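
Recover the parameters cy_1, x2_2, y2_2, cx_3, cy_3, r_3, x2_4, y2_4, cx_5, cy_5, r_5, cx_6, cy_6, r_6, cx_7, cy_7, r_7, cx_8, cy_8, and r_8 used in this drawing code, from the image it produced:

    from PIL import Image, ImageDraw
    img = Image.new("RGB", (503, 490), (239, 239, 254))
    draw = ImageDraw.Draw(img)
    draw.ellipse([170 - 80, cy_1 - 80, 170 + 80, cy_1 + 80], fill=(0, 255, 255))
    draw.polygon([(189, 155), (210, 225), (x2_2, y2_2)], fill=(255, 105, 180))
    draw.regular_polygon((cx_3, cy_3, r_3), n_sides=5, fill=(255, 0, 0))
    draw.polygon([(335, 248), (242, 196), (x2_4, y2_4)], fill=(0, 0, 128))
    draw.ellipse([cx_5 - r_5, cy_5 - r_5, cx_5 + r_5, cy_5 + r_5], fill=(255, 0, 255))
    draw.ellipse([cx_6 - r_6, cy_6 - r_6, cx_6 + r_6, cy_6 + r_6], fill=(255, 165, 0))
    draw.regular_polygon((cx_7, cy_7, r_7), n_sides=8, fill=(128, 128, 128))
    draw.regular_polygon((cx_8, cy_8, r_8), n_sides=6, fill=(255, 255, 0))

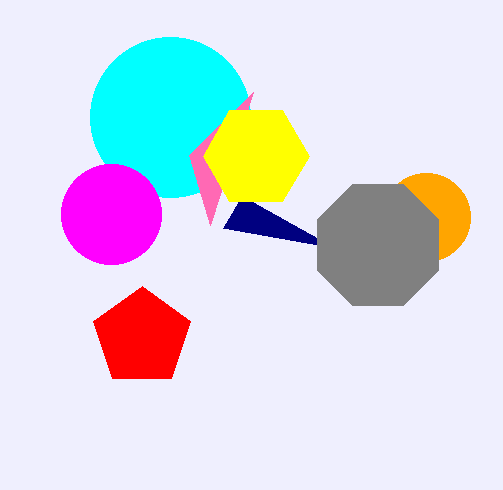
cy_1 = 117; x2_2 = 253; y2_2 = 92; cx_3 = 142; cy_3 = 337; r_3 = 51; x2_4 = 223; y2_4 = 228; cx_5 = 111; cy_5 = 214; r_5 = 50; cx_6 = 426; cy_6 = 217; r_6 = 44; cx_7 = 378; cy_7 = 245; r_7 = 66; cx_8 = 256; cy_8 = 156; r_8 = 53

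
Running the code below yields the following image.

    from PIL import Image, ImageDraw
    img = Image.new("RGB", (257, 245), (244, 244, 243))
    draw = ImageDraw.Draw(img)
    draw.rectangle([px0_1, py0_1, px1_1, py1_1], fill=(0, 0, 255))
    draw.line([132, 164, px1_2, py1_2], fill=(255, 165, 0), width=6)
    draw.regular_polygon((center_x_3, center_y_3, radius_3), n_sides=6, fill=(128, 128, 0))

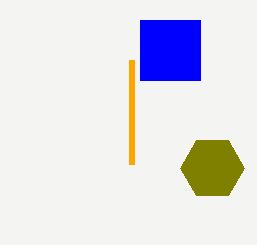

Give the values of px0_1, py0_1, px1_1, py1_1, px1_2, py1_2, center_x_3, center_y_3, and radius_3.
px0_1 = 140; py0_1 = 20; px1_1 = 200; py1_1 = 80; px1_2 = 132; py1_2 = 60; center_x_3 = 212; center_y_3 = 168; radius_3 = 32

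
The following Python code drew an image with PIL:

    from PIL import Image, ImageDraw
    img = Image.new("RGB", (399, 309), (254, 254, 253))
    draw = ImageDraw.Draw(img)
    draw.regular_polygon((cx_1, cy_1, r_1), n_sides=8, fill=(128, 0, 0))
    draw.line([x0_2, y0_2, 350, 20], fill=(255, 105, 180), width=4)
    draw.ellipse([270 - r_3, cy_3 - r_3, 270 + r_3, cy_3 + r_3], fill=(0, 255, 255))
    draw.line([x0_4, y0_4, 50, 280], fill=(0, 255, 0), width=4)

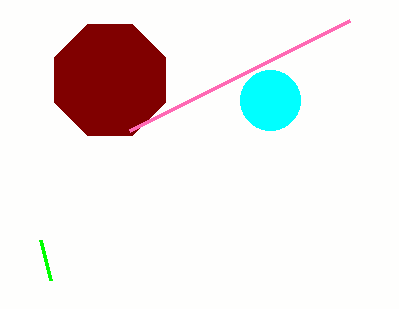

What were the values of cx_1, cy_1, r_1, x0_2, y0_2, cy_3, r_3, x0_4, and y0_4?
cx_1 = 110, cy_1 = 80, r_1 = 60, x0_2 = 130, y0_2 = 130, cy_3 = 100, r_3 = 30, x0_4 = 40, y0_4 = 240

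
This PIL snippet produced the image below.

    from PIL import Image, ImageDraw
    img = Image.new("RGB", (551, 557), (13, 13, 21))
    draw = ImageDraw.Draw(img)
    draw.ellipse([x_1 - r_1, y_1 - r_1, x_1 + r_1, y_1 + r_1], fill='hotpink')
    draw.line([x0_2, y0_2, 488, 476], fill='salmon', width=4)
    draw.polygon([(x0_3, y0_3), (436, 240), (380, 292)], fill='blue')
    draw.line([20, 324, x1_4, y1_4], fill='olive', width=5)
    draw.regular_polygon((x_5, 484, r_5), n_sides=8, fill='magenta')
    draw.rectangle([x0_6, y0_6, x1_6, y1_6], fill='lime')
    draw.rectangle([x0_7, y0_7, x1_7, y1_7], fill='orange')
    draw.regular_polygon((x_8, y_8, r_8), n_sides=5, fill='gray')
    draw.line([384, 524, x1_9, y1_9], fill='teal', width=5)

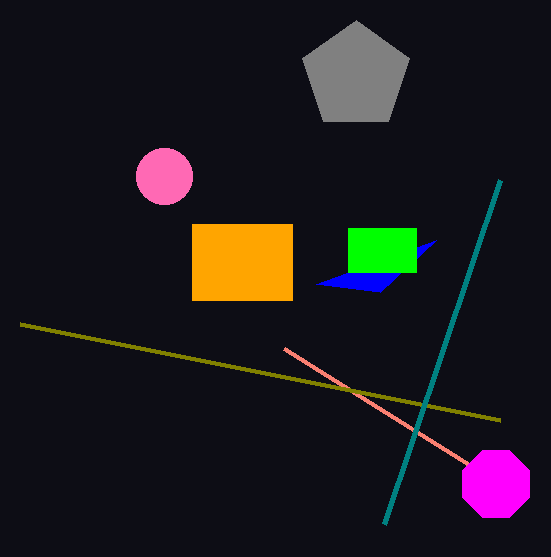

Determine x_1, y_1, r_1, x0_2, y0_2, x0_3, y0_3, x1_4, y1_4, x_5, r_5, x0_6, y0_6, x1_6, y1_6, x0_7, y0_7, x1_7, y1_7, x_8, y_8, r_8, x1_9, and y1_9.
x_1 = 164
y_1 = 176
r_1 = 28
x0_2 = 284
y0_2 = 348
x0_3 = 316
y0_3 = 284
x1_4 = 500
y1_4 = 420
x_5 = 496
r_5 = 36
x0_6 = 348
y0_6 = 228
x1_6 = 416
y1_6 = 272
x0_7 = 192
y0_7 = 224
x1_7 = 292
y1_7 = 300
x_8 = 356
y_8 = 76
r_8 = 56
x1_9 = 500
y1_9 = 180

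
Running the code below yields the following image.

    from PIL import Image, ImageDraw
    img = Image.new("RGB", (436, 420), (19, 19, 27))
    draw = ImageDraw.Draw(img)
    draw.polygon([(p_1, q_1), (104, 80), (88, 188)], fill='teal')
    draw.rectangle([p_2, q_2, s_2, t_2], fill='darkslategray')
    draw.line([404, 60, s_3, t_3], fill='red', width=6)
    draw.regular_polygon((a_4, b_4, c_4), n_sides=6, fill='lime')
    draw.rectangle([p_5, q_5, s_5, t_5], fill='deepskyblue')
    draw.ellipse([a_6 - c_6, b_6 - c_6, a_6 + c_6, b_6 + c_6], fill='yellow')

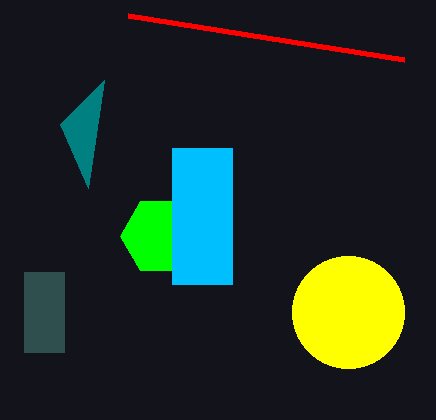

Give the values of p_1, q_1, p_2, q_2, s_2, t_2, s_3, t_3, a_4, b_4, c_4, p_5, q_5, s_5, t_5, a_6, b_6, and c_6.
p_1 = 60, q_1 = 124, p_2 = 24, q_2 = 272, s_2 = 64, t_2 = 352, s_3 = 128, t_3 = 16, a_4 = 160, b_4 = 236, c_4 = 40, p_5 = 172, q_5 = 148, s_5 = 232, t_5 = 284, a_6 = 348, b_6 = 312, c_6 = 56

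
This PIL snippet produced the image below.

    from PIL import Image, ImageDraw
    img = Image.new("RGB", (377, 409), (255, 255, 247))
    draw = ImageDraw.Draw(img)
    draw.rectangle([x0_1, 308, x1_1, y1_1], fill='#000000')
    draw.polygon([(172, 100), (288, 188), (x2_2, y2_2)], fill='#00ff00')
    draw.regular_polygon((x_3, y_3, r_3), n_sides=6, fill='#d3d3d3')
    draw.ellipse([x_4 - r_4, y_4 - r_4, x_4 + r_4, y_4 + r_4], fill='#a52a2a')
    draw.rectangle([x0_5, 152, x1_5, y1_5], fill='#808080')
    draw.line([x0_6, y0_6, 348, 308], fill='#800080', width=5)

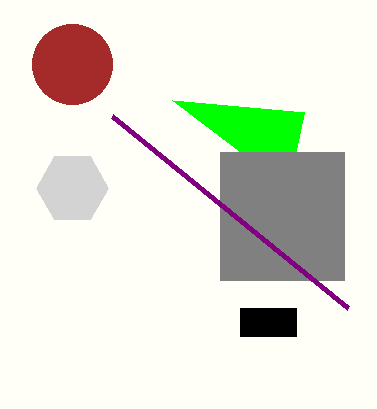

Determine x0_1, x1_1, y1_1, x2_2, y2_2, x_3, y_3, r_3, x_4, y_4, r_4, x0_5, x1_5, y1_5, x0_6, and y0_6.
x0_1 = 240
x1_1 = 296
y1_1 = 336
x2_2 = 304
y2_2 = 112
x_3 = 72
y_3 = 188
r_3 = 36
x_4 = 72
y_4 = 64
r_4 = 40
x0_5 = 220
x1_5 = 344
y1_5 = 280
x0_6 = 112
y0_6 = 116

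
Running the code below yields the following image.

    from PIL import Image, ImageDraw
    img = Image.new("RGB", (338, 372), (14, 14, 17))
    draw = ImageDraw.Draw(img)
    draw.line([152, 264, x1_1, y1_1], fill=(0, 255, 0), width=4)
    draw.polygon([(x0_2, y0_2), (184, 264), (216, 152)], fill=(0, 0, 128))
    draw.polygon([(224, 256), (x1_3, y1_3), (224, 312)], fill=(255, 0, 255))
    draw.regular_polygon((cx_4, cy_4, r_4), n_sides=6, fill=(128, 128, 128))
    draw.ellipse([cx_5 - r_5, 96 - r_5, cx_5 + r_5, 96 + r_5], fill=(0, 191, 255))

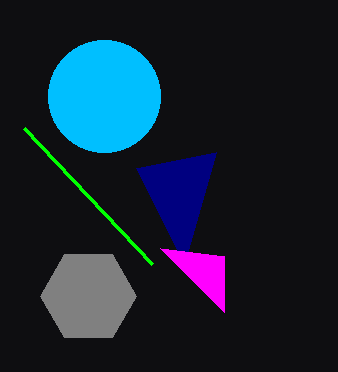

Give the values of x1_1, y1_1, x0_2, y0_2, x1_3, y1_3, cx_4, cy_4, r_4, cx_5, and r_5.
x1_1 = 24
y1_1 = 128
x0_2 = 136
y0_2 = 168
x1_3 = 160
y1_3 = 248
cx_4 = 88
cy_4 = 296
r_4 = 48
cx_5 = 104
r_5 = 56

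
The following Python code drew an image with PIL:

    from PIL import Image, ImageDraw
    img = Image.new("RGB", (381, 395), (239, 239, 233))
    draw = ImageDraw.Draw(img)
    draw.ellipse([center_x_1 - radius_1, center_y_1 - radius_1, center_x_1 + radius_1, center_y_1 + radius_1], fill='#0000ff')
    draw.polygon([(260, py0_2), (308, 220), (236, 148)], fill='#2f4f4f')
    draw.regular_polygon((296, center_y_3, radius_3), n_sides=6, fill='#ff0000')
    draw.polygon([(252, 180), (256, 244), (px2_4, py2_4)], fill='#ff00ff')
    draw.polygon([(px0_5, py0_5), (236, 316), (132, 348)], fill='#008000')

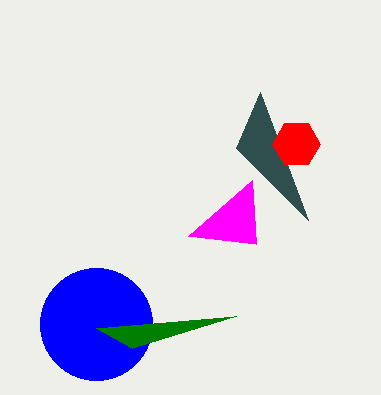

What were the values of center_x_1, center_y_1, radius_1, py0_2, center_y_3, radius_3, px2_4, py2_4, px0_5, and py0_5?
center_x_1 = 96, center_y_1 = 324, radius_1 = 56, py0_2 = 92, center_y_3 = 144, radius_3 = 24, px2_4 = 188, py2_4 = 236, px0_5 = 96, py0_5 = 328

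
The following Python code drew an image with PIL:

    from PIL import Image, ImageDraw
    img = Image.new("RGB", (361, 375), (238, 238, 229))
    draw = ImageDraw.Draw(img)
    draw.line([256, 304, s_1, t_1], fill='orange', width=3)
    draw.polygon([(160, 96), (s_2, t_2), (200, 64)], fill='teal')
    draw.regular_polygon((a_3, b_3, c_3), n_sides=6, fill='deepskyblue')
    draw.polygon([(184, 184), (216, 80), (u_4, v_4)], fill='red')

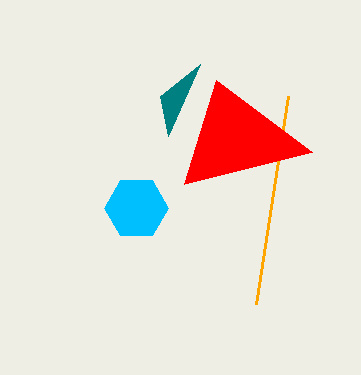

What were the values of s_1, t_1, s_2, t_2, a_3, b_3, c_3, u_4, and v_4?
s_1 = 288, t_1 = 96, s_2 = 168, t_2 = 136, a_3 = 136, b_3 = 208, c_3 = 32, u_4 = 312, v_4 = 152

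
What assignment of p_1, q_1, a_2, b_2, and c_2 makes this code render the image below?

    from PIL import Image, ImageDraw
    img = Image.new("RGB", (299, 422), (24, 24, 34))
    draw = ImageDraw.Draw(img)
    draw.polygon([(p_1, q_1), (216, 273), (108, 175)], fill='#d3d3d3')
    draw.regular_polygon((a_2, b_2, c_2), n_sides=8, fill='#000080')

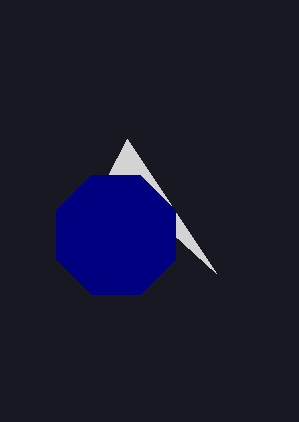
p_1 = 127
q_1 = 139
a_2 = 116
b_2 = 235
c_2 = 64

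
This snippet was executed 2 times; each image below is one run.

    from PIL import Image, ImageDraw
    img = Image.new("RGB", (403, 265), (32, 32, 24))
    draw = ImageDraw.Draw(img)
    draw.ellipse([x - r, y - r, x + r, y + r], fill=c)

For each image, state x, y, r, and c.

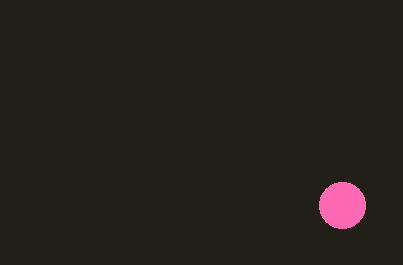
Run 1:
x = 342; y = 205; r = 23; c = 'hotpink'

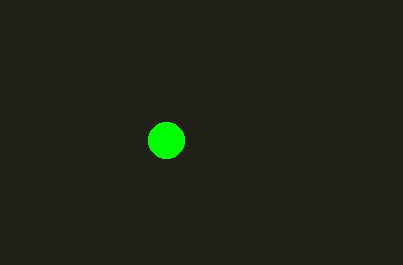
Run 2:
x = 166; y = 140; r = 18; c = 'lime'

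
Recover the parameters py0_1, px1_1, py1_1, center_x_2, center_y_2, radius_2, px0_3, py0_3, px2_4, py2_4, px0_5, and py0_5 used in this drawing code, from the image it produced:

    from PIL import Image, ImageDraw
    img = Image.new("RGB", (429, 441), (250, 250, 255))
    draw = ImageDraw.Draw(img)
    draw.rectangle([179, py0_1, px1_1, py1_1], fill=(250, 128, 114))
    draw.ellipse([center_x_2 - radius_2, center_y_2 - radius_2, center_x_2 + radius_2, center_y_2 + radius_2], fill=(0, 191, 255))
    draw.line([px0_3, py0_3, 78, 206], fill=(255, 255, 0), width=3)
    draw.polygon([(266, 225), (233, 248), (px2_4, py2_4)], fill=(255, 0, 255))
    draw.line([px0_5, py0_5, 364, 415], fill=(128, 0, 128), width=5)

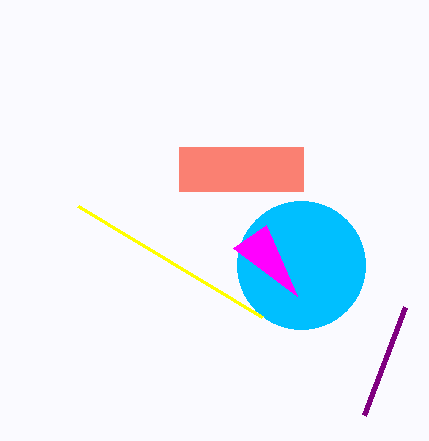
py0_1 = 147, px1_1 = 303, py1_1 = 191, center_x_2 = 301, center_y_2 = 265, radius_2 = 64, px0_3 = 262, py0_3 = 317, px2_4 = 297, py2_4 = 296, px0_5 = 405, py0_5 = 307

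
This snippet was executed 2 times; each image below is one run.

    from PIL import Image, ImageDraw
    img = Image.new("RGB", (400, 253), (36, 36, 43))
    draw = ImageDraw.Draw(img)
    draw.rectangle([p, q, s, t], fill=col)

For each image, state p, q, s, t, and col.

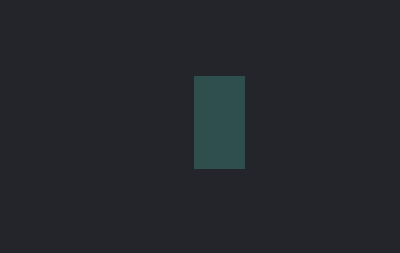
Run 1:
p = 194; q = 76; s = 244; t = 168; col = 'darkslategray'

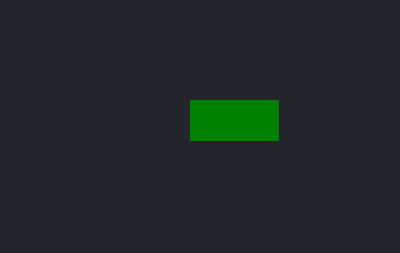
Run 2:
p = 190; q = 100; s = 278; t = 140; col = 'green'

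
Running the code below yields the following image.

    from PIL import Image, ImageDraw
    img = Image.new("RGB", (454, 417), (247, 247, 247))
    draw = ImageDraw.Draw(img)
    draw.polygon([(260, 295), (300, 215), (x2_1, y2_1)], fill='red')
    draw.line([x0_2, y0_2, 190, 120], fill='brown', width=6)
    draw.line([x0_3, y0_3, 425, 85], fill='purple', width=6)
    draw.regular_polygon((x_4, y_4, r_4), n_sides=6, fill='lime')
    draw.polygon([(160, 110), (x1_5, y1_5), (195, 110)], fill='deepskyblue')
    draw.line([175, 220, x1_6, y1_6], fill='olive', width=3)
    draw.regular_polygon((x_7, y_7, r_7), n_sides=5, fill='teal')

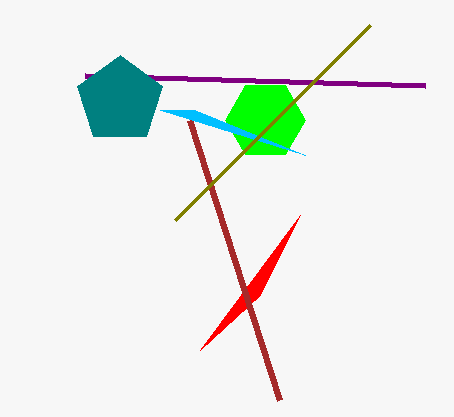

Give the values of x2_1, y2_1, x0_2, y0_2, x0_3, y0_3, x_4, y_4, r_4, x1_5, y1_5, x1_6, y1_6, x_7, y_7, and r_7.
x2_1 = 200, y2_1 = 350, x0_2 = 280, y0_2 = 400, x0_3 = 85, y0_3 = 75, x_4 = 265, y_4 = 120, r_4 = 40, x1_5 = 305, y1_5 = 155, x1_6 = 370, y1_6 = 25, x_7 = 120, y_7 = 100, r_7 = 45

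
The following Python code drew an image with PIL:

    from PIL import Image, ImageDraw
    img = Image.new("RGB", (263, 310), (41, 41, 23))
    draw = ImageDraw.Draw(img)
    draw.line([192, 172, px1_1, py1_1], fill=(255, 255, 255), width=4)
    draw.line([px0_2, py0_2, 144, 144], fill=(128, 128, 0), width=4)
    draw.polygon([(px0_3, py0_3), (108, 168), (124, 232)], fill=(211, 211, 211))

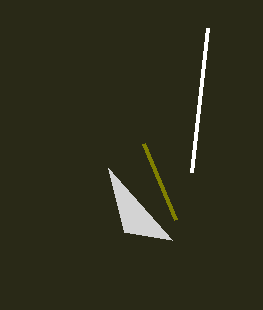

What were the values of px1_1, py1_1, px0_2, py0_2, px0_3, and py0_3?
px1_1 = 208, py1_1 = 28, px0_2 = 176, py0_2 = 220, px0_3 = 172, py0_3 = 240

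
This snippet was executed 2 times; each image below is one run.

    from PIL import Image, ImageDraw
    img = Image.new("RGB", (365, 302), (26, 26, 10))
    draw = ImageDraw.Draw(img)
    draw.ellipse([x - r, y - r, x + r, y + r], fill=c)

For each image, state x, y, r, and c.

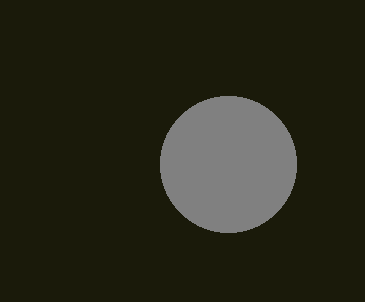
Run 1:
x = 228, y = 164, r = 68, c = 'gray'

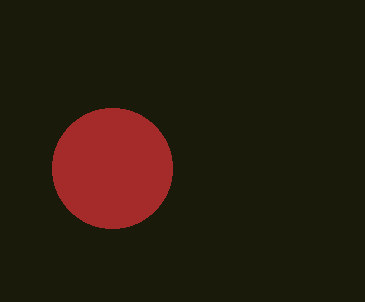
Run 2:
x = 112; y = 168; r = 60; c = 'brown'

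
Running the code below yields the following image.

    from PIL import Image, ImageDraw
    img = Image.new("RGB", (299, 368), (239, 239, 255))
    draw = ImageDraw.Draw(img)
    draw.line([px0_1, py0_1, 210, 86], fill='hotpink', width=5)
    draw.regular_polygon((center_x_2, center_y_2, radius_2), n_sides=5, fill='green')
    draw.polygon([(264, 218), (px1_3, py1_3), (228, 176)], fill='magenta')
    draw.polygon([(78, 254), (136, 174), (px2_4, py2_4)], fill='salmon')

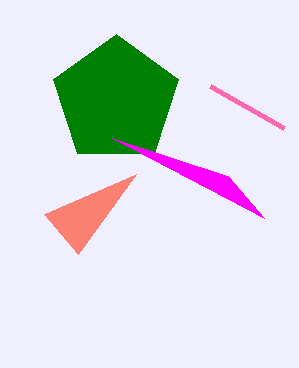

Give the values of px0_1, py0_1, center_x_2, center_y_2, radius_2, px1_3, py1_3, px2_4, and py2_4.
px0_1 = 284; py0_1 = 128; center_x_2 = 116; center_y_2 = 100; radius_2 = 66; px1_3 = 112; py1_3 = 138; px2_4 = 44; py2_4 = 214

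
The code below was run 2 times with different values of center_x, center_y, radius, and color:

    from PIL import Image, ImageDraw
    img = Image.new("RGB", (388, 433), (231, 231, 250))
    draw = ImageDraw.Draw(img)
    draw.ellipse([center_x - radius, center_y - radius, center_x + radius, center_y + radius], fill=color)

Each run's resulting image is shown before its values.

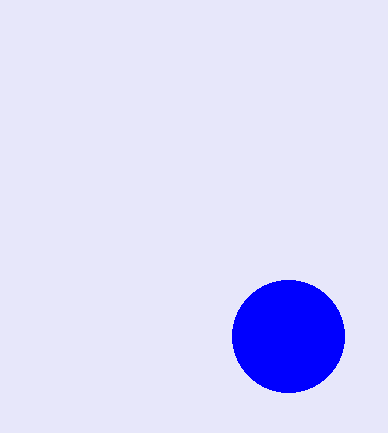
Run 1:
center_x = 288, center_y = 336, radius = 56, color = 'blue'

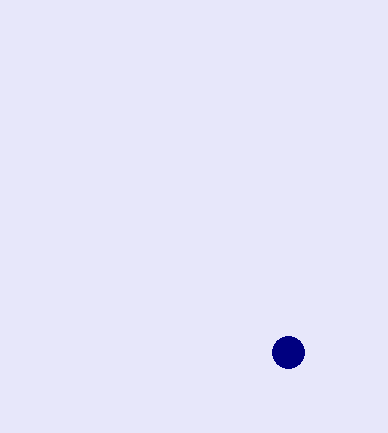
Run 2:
center_x = 288, center_y = 352, radius = 16, color = 'navy'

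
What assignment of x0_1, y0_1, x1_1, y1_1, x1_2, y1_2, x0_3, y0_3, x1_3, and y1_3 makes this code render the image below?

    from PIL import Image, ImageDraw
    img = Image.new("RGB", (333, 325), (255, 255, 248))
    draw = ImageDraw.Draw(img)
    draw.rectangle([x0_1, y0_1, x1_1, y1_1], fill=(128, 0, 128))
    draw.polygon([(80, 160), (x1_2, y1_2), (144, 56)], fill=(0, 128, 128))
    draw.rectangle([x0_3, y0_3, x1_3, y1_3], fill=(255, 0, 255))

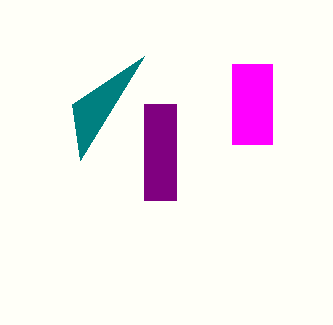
x0_1 = 144
y0_1 = 104
x1_1 = 176
y1_1 = 200
x1_2 = 72
y1_2 = 104
x0_3 = 232
y0_3 = 64
x1_3 = 272
y1_3 = 144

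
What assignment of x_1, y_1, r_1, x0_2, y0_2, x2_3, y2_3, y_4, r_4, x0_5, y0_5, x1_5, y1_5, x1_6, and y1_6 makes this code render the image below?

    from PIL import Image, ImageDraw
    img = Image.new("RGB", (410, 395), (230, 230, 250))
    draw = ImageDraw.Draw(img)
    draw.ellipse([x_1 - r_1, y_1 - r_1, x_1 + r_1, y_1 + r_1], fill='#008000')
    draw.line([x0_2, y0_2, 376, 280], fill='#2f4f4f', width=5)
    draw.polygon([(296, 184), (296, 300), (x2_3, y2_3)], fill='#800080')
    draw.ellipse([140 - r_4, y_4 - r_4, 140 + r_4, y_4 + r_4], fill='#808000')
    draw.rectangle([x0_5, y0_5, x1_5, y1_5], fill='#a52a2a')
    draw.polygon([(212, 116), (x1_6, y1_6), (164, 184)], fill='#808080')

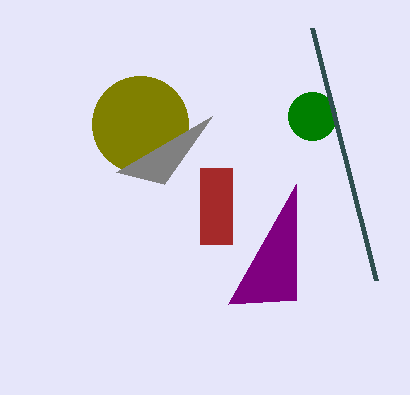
x_1 = 312
y_1 = 116
r_1 = 24
x0_2 = 312
y0_2 = 28
x2_3 = 228
y2_3 = 304
y_4 = 124
r_4 = 48
x0_5 = 200
y0_5 = 168
x1_5 = 232
y1_5 = 244
x1_6 = 116
y1_6 = 172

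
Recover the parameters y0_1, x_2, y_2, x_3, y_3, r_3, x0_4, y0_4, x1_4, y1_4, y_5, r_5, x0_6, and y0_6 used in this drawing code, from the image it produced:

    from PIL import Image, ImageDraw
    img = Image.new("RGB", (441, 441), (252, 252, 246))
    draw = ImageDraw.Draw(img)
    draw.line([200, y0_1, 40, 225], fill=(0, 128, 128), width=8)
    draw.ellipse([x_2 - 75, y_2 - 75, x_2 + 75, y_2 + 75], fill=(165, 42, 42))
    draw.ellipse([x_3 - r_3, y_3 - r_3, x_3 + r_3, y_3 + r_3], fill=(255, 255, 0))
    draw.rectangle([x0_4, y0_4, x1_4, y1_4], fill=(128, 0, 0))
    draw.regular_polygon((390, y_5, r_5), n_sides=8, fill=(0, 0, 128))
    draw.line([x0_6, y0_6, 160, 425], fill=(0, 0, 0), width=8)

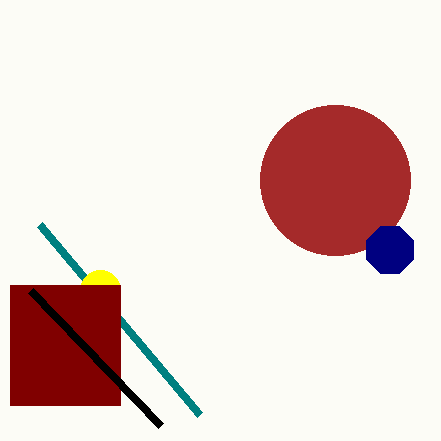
y0_1 = 415; x_2 = 335; y_2 = 180; x_3 = 100; y_3 = 290; r_3 = 20; x0_4 = 10; y0_4 = 285; x1_4 = 120; y1_4 = 405; y_5 = 250; r_5 = 25; x0_6 = 30; y0_6 = 290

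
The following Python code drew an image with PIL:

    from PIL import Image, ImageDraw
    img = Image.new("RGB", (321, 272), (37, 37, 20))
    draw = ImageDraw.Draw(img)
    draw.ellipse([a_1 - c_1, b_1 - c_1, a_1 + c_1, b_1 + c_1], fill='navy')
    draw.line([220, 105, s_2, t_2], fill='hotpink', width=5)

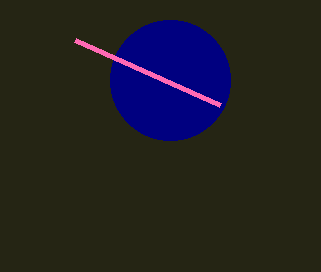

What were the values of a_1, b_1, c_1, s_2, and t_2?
a_1 = 170; b_1 = 80; c_1 = 60; s_2 = 75; t_2 = 40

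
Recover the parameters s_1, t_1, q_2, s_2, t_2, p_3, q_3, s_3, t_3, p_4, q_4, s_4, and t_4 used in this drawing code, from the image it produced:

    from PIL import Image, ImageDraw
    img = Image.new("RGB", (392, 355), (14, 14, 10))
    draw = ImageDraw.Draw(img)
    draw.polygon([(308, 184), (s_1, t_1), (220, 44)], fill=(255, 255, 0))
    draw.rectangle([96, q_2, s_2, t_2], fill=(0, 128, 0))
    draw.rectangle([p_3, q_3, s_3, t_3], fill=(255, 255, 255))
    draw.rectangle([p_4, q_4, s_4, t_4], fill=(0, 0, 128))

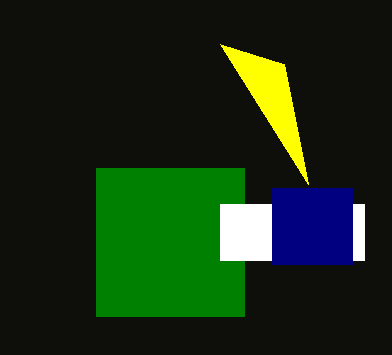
s_1 = 284, t_1 = 64, q_2 = 168, s_2 = 244, t_2 = 316, p_3 = 220, q_3 = 204, s_3 = 364, t_3 = 260, p_4 = 272, q_4 = 188, s_4 = 352, t_4 = 264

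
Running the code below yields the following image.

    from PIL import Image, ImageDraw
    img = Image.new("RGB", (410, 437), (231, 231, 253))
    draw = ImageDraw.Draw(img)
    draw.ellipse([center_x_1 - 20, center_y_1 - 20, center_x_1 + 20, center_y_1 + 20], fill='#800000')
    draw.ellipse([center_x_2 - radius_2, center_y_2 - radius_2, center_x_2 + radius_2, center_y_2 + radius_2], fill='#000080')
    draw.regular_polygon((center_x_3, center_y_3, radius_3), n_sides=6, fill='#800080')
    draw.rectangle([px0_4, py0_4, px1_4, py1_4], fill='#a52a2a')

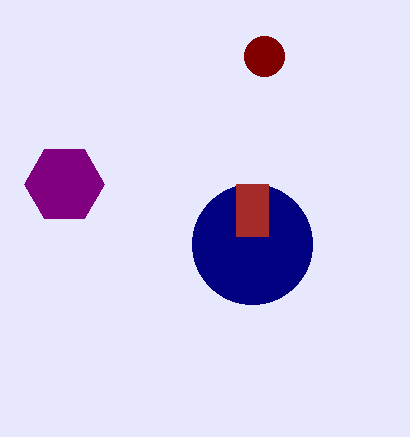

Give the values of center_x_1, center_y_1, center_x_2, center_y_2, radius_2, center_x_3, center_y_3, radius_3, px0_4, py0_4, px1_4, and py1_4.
center_x_1 = 264, center_y_1 = 56, center_x_2 = 252, center_y_2 = 244, radius_2 = 60, center_x_3 = 64, center_y_3 = 184, radius_3 = 40, px0_4 = 236, py0_4 = 184, px1_4 = 268, py1_4 = 236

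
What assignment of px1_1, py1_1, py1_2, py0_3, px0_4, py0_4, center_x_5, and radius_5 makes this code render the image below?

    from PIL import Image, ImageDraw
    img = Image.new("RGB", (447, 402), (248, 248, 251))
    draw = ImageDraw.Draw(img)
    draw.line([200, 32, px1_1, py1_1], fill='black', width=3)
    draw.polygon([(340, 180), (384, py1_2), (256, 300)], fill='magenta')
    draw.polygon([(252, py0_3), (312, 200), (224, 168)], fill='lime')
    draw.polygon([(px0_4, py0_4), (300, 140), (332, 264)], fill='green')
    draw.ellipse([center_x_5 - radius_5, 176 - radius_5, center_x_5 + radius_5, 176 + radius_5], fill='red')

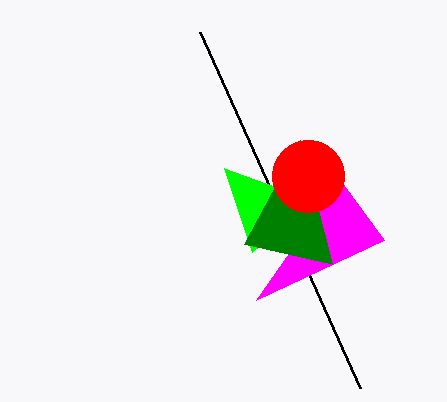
px1_1 = 360
py1_1 = 388
py1_2 = 240
py0_3 = 252
px0_4 = 244
py0_4 = 244
center_x_5 = 308
radius_5 = 36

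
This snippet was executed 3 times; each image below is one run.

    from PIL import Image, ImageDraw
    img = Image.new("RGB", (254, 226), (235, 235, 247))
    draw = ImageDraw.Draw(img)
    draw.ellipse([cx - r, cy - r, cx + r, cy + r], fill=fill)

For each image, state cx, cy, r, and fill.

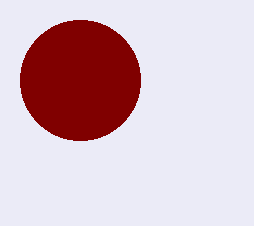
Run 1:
cx = 80; cy = 80; r = 60; fill = 'maroon'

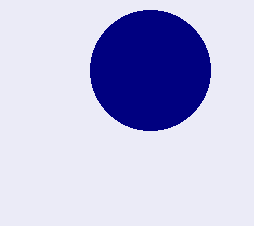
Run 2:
cx = 150
cy = 70
r = 60
fill = 'navy'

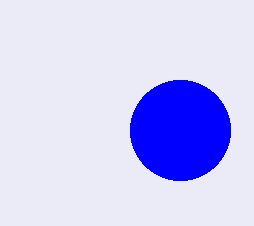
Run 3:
cx = 180, cy = 130, r = 50, fill = 'blue'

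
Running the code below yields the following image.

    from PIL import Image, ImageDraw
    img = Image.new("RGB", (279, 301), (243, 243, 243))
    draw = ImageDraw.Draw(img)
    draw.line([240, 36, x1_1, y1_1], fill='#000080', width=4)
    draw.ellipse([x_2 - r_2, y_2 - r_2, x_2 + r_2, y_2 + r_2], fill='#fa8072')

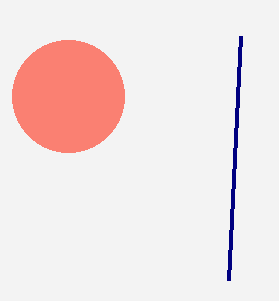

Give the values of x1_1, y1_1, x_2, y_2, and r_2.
x1_1 = 228, y1_1 = 280, x_2 = 68, y_2 = 96, r_2 = 56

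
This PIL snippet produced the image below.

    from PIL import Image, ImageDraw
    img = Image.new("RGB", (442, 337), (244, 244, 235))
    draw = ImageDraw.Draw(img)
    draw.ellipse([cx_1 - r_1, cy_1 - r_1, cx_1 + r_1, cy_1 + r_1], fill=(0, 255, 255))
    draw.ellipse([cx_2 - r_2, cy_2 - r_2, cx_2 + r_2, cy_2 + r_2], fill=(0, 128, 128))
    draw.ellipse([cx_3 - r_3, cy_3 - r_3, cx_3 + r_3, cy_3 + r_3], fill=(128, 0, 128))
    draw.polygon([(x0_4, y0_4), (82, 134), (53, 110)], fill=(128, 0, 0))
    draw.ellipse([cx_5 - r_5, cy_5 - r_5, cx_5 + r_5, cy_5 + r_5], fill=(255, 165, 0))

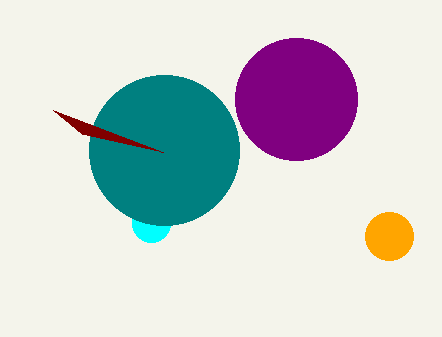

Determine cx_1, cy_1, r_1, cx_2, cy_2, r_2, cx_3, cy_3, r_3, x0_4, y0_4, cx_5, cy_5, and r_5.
cx_1 = 151
cy_1 = 223
r_1 = 19
cx_2 = 164
cy_2 = 150
r_2 = 75
cx_3 = 296
cy_3 = 99
r_3 = 61
x0_4 = 163
y0_4 = 152
cx_5 = 389
cy_5 = 236
r_5 = 24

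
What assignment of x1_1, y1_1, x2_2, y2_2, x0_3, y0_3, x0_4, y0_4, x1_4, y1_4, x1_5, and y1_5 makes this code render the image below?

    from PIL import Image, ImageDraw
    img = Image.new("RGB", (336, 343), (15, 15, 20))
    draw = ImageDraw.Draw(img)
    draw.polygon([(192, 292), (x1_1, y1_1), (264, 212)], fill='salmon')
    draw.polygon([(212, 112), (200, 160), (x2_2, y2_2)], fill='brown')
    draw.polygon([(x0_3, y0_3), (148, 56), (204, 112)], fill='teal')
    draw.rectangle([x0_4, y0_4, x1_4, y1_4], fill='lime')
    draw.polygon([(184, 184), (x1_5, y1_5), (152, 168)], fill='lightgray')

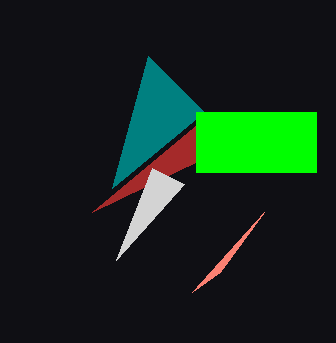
x1_1 = 220; y1_1 = 272; x2_2 = 92; y2_2 = 212; x0_3 = 112; y0_3 = 188; x0_4 = 196; y0_4 = 112; x1_4 = 316; y1_4 = 172; x1_5 = 116; y1_5 = 260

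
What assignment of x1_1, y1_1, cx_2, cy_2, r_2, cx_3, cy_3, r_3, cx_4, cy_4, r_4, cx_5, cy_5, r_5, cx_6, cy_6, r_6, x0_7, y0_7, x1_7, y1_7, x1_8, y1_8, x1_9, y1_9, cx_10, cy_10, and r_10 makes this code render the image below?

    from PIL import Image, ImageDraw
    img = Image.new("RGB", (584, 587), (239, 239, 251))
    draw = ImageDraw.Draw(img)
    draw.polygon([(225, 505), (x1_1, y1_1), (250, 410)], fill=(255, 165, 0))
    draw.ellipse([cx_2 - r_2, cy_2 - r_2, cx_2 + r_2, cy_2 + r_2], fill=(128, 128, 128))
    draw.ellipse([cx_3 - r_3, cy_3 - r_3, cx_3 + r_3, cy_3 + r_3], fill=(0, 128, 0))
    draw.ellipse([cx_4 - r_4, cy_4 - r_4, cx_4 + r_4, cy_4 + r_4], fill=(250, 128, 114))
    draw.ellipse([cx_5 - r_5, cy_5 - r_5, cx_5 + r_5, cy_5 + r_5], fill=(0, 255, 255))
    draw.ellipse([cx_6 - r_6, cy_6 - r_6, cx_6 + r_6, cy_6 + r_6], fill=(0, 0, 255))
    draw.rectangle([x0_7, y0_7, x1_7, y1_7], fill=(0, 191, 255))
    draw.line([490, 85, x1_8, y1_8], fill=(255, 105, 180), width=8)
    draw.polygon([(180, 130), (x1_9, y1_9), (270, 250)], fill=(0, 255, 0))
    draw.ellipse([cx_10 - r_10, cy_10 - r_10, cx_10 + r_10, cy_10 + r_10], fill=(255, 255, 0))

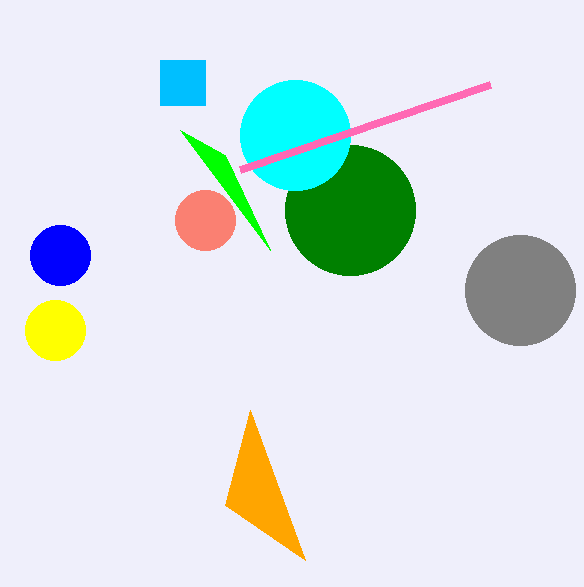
x1_1 = 305
y1_1 = 560
cx_2 = 520
cy_2 = 290
r_2 = 55
cx_3 = 350
cy_3 = 210
r_3 = 65
cx_4 = 205
cy_4 = 220
r_4 = 30
cx_5 = 295
cy_5 = 135
r_5 = 55
cx_6 = 60
cy_6 = 255
r_6 = 30
x0_7 = 160
y0_7 = 60
x1_7 = 205
y1_7 = 105
x1_8 = 240
y1_8 = 170
x1_9 = 225
y1_9 = 155
cx_10 = 55
cy_10 = 330
r_10 = 30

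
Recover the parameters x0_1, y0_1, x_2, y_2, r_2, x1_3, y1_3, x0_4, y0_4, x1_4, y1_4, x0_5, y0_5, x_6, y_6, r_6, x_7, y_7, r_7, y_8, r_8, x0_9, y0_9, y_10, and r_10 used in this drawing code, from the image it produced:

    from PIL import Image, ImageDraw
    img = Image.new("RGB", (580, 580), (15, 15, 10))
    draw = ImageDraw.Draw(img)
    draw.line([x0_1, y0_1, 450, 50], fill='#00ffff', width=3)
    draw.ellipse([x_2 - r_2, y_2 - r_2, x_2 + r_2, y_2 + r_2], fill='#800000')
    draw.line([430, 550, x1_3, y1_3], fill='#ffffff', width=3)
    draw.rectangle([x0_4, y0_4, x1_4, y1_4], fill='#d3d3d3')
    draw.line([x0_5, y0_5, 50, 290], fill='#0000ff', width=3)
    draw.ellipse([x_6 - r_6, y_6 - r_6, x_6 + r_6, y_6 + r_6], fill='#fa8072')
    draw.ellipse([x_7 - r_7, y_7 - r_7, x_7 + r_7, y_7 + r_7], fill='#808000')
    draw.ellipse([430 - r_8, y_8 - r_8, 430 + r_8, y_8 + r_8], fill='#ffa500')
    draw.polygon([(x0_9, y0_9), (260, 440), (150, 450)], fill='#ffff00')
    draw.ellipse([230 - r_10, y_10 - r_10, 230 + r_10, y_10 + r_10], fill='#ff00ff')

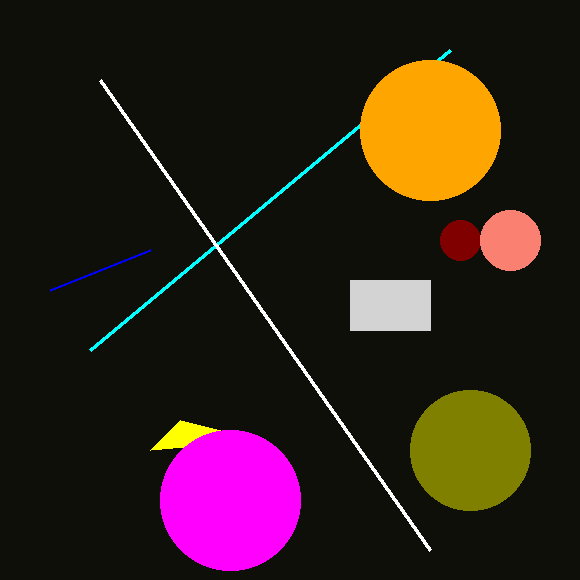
x0_1 = 90; y0_1 = 350; x_2 = 460; y_2 = 240; r_2 = 20; x1_3 = 100; y1_3 = 80; x0_4 = 350; y0_4 = 280; x1_4 = 430; y1_4 = 330; x0_5 = 150; y0_5 = 250; x_6 = 510; y_6 = 240; r_6 = 30; x_7 = 470; y_7 = 450; r_7 = 60; y_8 = 130; r_8 = 70; x0_9 = 180; y0_9 = 420; y_10 = 500; r_10 = 70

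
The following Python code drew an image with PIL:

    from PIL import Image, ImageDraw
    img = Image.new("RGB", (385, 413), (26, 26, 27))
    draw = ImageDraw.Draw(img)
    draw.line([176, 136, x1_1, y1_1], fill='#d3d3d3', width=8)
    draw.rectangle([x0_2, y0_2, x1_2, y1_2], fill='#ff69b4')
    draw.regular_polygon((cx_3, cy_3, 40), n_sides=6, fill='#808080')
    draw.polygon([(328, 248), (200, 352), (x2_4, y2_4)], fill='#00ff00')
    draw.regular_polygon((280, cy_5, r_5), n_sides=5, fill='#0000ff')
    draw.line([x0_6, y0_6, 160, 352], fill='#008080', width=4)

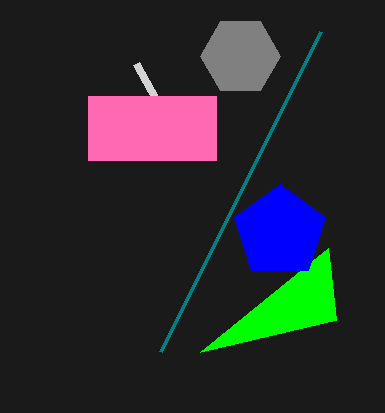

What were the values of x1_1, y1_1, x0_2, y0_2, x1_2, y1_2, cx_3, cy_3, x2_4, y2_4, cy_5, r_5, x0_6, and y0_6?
x1_1 = 136, y1_1 = 64, x0_2 = 88, y0_2 = 96, x1_2 = 216, y1_2 = 160, cx_3 = 240, cy_3 = 56, x2_4 = 336, y2_4 = 320, cy_5 = 232, r_5 = 48, x0_6 = 320, y0_6 = 32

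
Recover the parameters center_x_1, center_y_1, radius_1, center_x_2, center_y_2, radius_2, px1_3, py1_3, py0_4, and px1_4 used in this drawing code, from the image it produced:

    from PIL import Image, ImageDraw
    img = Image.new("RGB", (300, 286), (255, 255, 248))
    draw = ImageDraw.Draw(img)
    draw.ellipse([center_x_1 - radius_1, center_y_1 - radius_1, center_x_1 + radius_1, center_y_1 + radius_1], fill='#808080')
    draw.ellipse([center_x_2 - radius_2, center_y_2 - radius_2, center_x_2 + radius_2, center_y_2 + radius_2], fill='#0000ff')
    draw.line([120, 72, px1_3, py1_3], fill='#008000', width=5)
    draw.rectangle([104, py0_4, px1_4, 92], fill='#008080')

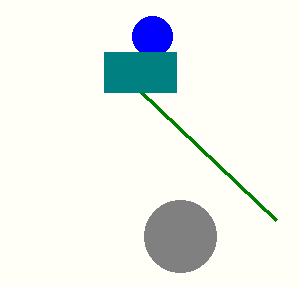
center_x_1 = 180; center_y_1 = 236; radius_1 = 36; center_x_2 = 152; center_y_2 = 36; radius_2 = 20; px1_3 = 276; py1_3 = 220; py0_4 = 52; px1_4 = 176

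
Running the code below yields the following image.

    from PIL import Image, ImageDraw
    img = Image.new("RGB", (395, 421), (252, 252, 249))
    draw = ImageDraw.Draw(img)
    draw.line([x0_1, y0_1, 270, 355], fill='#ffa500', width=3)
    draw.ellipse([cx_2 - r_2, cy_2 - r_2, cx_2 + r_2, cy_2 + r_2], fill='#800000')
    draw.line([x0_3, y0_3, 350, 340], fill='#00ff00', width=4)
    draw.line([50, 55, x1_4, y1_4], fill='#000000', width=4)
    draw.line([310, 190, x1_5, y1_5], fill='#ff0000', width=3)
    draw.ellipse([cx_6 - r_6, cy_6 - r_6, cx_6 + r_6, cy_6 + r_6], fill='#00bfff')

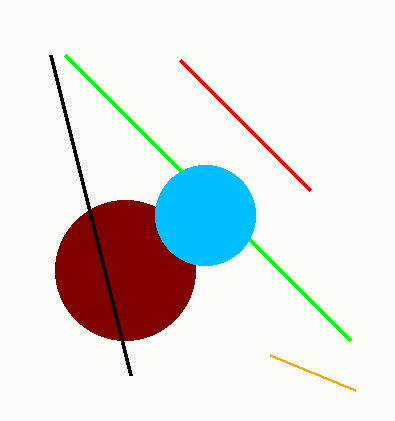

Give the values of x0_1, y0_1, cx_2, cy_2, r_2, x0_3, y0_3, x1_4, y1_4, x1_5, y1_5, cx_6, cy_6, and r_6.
x0_1 = 355, y0_1 = 390, cx_2 = 125, cy_2 = 270, r_2 = 70, x0_3 = 65, y0_3 = 55, x1_4 = 130, y1_4 = 375, x1_5 = 180, y1_5 = 60, cx_6 = 205, cy_6 = 215, r_6 = 50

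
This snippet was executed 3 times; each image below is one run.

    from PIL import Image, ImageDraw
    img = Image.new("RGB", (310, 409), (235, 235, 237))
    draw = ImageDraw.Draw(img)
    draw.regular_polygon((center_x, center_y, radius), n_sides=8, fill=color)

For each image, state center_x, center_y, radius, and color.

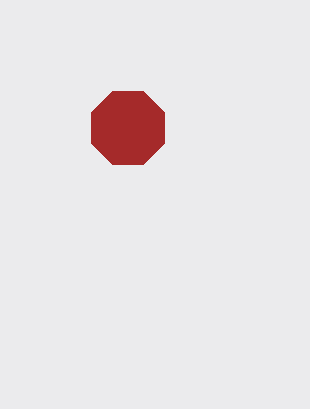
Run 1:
center_x = 128; center_y = 128; radius = 40; color = 'brown'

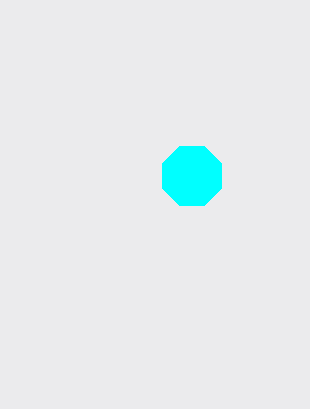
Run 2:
center_x = 192; center_y = 176; radius = 32; color = 'cyan'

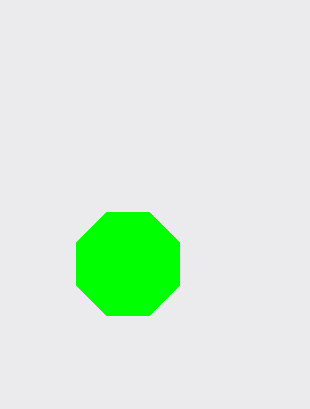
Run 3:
center_x = 128
center_y = 264
radius = 56
color = 'lime'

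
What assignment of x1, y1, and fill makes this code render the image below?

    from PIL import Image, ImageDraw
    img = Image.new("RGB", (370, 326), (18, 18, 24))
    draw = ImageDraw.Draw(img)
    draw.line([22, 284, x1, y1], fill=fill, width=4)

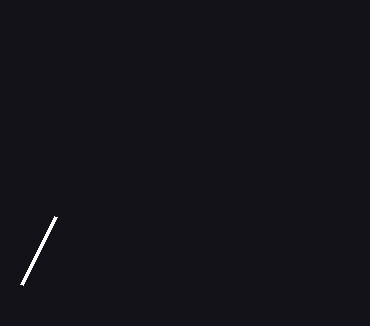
x1 = 56, y1 = 216, fill = 'white'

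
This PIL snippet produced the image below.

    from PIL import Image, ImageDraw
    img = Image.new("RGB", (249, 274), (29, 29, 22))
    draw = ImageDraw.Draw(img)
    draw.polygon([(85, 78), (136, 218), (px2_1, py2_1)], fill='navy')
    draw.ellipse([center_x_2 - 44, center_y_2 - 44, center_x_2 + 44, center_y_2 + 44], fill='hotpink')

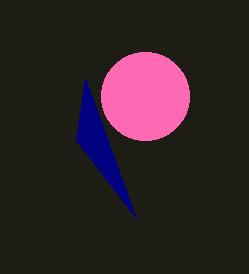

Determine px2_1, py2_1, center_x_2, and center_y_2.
px2_1 = 76; py2_1 = 140; center_x_2 = 145; center_y_2 = 96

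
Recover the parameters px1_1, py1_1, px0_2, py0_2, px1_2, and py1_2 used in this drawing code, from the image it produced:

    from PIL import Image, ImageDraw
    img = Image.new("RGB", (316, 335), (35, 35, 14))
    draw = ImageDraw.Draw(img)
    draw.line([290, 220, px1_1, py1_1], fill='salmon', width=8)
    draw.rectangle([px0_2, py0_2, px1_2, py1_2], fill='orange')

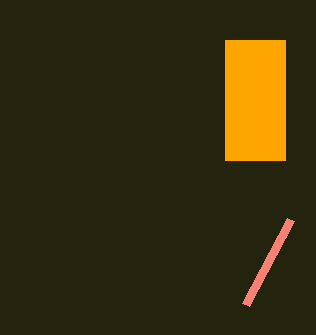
px1_1 = 245; py1_1 = 305; px0_2 = 225; py0_2 = 40; px1_2 = 285; py1_2 = 160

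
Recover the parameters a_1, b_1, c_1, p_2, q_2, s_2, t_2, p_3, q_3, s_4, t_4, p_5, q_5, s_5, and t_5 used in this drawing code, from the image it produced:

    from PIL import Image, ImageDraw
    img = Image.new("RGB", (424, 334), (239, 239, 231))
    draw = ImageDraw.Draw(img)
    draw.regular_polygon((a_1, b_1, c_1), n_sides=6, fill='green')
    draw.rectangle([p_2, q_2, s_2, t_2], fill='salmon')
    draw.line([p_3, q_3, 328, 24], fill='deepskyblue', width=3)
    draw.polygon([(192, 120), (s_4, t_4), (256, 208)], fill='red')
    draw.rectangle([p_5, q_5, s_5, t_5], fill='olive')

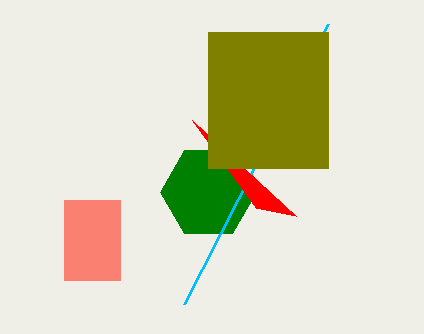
a_1 = 208, b_1 = 192, c_1 = 48, p_2 = 64, q_2 = 200, s_2 = 120, t_2 = 280, p_3 = 184, q_3 = 304, s_4 = 296, t_4 = 216, p_5 = 208, q_5 = 32, s_5 = 328, t_5 = 168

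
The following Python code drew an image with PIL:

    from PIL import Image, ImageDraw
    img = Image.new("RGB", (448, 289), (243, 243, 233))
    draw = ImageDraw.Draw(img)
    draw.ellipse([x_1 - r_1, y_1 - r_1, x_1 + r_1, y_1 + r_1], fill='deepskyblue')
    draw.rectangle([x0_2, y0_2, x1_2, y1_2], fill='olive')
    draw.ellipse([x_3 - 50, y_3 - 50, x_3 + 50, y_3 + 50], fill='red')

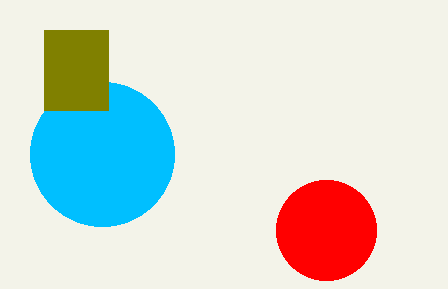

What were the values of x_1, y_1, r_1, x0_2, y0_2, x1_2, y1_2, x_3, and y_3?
x_1 = 102; y_1 = 154; r_1 = 72; x0_2 = 44; y0_2 = 30; x1_2 = 108; y1_2 = 110; x_3 = 326; y_3 = 230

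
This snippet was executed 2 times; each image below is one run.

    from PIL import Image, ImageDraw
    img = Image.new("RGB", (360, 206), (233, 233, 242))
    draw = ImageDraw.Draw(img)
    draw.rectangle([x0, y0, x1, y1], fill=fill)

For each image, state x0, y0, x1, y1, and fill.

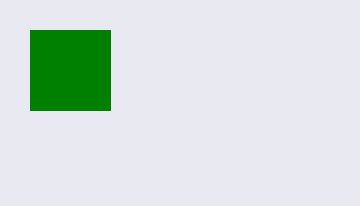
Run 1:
x0 = 30; y0 = 30; x1 = 110; y1 = 110; fill = 'green'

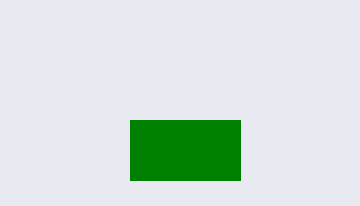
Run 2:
x0 = 130
y0 = 120
x1 = 240
y1 = 180
fill = 'green'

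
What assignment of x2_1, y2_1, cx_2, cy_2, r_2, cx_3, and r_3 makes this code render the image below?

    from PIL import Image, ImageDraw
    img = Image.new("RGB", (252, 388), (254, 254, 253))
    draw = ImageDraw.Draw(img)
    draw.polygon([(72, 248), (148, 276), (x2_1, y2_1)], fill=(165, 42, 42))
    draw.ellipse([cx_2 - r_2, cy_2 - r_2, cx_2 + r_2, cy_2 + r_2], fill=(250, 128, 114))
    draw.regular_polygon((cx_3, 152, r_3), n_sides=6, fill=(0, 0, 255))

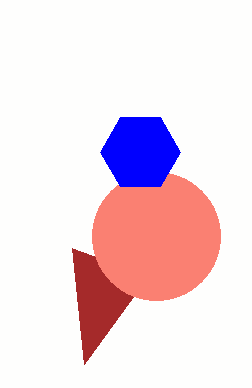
x2_1 = 84
y2_1 = 364
cx_2 = 156
cy_2 = 236
r_2 = 64
cx_3 = 140
r_3 = 40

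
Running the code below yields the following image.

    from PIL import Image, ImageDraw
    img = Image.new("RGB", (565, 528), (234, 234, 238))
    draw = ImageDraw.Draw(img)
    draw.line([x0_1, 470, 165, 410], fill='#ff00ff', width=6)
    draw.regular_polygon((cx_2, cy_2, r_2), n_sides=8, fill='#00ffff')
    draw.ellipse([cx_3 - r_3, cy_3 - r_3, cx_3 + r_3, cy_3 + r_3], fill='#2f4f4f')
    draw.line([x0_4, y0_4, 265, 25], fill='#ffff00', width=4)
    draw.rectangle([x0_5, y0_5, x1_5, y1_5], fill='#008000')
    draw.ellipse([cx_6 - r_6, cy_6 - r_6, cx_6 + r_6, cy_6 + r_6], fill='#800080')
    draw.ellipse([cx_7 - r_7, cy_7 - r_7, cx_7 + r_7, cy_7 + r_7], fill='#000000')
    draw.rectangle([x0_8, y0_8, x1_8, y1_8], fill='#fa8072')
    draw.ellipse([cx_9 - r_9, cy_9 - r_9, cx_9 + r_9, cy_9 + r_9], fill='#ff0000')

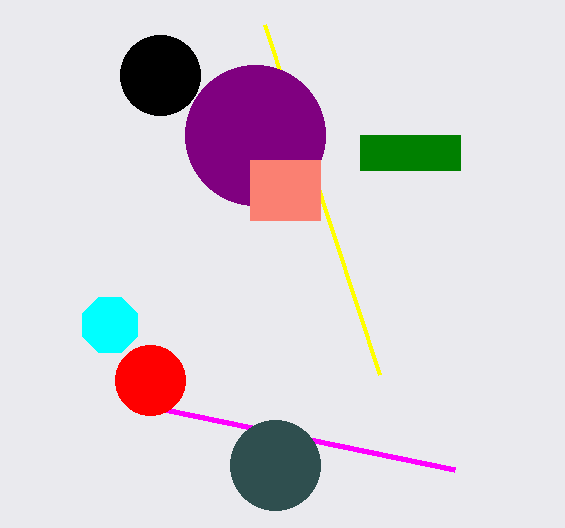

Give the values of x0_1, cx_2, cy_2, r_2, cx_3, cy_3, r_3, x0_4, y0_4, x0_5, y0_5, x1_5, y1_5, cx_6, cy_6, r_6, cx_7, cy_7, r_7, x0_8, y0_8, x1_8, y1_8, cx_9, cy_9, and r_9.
x0_1 = 455, cx_2 = 110, cy_2 = 325, r_2 = 30, cx_3 = 275, cy_3 = 465, r_3 = 45, x0_4 = 380, y0_4 = 375, x0_5 = 360, y0_5 = 135, x1_5 = 460, y1_5 = 170, cx_6 = 255, cy_6 = 135, r_6 = 70, cx_7 = 160, cy_7 = 75, r_7 = 40, x0_8 = 250, y0_8 = 160, x1_8 = 320, y1_8 = 220, cx_9 = 150, cy_9 = 380, r_9 = 35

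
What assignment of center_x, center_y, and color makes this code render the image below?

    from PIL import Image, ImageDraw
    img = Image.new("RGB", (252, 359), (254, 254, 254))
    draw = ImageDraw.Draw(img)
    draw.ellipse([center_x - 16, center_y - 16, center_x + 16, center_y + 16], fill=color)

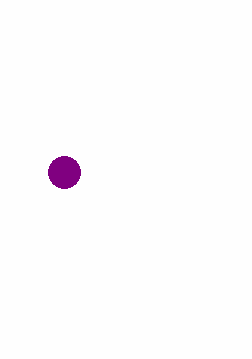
center_x = 64; center_y = 172; color = 'purple'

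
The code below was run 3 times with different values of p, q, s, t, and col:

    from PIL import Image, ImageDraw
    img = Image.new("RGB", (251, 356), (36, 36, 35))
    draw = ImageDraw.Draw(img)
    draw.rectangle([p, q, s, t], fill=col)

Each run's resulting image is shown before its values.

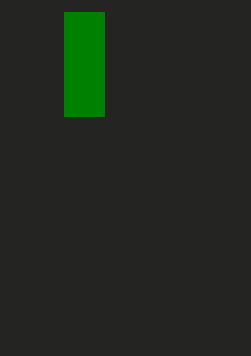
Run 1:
p = 64; q = 12; s = 104; t = 116; col = 'green'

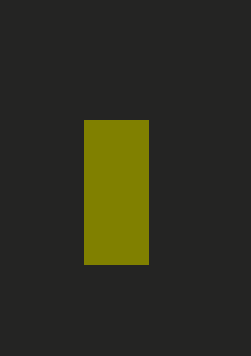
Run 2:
p = 84; q = 120; s = 148; t = 264; col = 'olive'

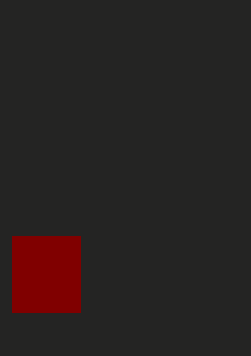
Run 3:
p = 12
q = 236
s = 80
t = 312
col = 'maroon'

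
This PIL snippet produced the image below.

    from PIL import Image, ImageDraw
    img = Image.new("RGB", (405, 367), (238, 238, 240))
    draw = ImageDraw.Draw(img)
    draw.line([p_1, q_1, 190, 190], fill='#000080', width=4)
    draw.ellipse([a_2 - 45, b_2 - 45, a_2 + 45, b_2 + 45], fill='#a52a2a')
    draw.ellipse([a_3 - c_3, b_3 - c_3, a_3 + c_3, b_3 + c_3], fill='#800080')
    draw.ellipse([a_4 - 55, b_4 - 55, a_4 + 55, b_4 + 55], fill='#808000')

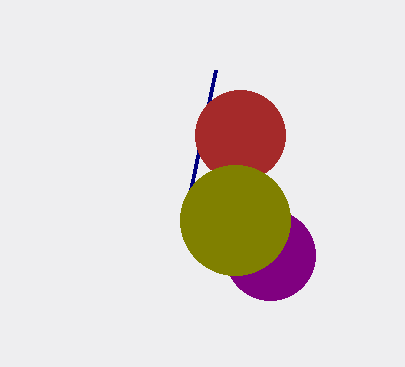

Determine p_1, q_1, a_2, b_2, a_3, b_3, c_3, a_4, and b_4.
p_1 = 215, q_1 = 70, a_2 = 240, b_2 = 135, a_3 = 270, b_3 = 255, c_3 = 45, a_4 = 235, b_4 = 220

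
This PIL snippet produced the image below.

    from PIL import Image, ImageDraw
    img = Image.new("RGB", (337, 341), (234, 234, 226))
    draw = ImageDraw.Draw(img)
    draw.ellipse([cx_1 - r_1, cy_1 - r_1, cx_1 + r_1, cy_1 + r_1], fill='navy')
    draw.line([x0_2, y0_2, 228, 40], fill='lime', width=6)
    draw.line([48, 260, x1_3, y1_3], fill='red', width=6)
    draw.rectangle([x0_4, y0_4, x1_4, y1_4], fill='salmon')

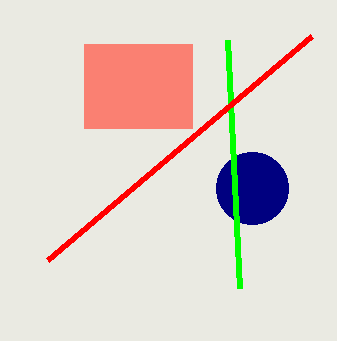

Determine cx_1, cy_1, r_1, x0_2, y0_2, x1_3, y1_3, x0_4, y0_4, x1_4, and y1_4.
cx_1 = 252, cy_1 = 188, r_1 = 36, x0_2 = 240, y0_2 = 288, x1_3 = 312, y1_3 = 36, x0_4 = 84, y0_4 = 44, x1_4 = 192, y1_4 = 128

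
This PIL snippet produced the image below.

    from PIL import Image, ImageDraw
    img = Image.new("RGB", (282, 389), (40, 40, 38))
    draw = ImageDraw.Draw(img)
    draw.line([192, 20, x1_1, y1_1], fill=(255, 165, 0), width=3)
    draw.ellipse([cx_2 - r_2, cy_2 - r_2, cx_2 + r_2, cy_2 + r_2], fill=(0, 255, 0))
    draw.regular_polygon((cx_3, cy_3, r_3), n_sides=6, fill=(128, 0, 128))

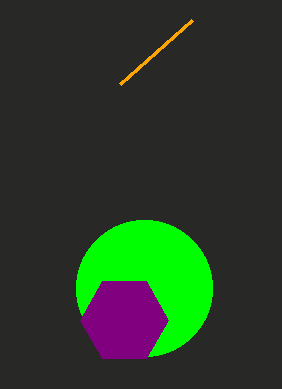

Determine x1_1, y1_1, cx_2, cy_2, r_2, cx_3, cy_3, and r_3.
x1_1 = 120
y1_1 = 84
cx_2 = 144
cy_2 = 288
r_2 = 68
cx_3 = 124
cy_3 = 320
r_3 = 44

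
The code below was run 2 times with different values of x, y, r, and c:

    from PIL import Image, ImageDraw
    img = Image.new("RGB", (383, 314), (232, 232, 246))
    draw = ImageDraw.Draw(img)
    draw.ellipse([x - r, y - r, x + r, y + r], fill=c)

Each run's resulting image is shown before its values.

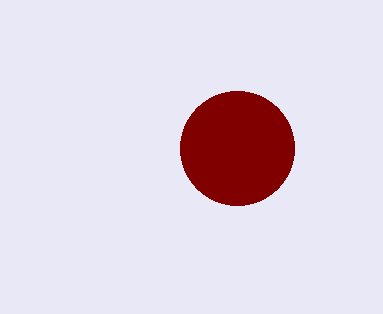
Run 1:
x = 237, y = 148, r = 57, c = 'maroon'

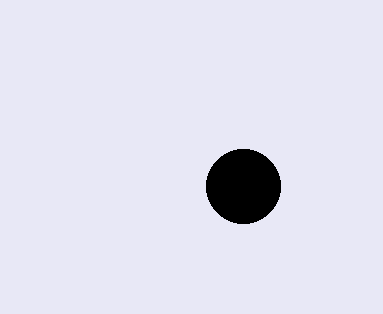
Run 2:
x = 243
y = 186
r = 37
c = 'black'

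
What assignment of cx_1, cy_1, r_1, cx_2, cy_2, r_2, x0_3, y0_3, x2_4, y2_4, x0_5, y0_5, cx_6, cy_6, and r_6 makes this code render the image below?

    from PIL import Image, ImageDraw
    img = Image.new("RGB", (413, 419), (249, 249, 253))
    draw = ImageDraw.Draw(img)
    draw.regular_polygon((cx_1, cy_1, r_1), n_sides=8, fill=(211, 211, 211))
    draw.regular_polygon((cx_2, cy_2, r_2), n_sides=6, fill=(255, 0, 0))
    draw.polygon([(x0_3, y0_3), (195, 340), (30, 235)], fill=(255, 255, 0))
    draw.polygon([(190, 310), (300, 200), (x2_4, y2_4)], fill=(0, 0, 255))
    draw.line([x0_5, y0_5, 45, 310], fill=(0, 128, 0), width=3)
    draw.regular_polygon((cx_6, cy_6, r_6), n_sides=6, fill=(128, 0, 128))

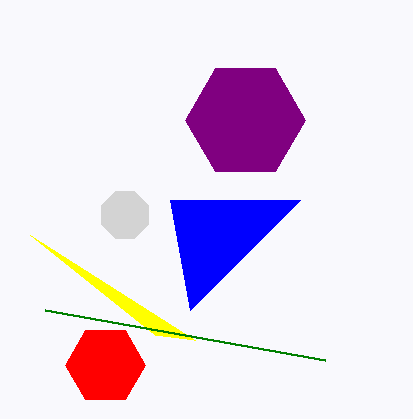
cx_1 = 125, cy_1 = 215, r_1 = 25, cx_2 = 105, cy_2 = 365, r_2 = 40, x0_3 = 155, y0_3 = 335, x2_4 = 170, y2_4 = 200, x0_5 = 325, y0_5 = 360, cx_6 = 245, cy_6 = 120, r_6 = 60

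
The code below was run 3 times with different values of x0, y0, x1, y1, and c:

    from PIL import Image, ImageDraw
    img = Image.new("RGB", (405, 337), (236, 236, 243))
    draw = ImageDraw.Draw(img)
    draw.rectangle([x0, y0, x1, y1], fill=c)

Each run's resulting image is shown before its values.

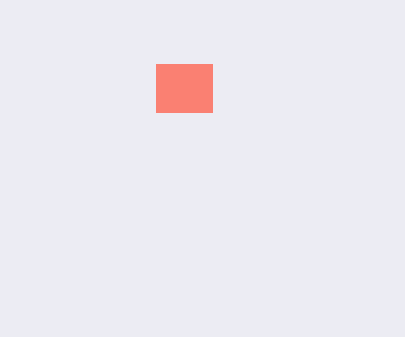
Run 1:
x0 = 156, y0 = 64, x1 = 212, y1 = 112, c = 'salmon'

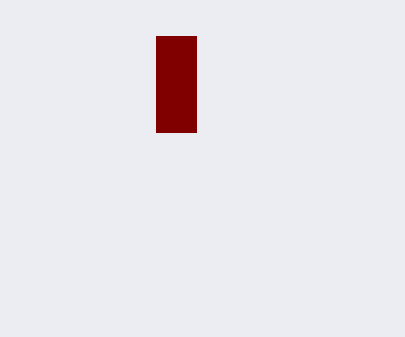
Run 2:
x0 = 156, y0 = 36, x1 = 196, y1 = 132, c = 'maroon'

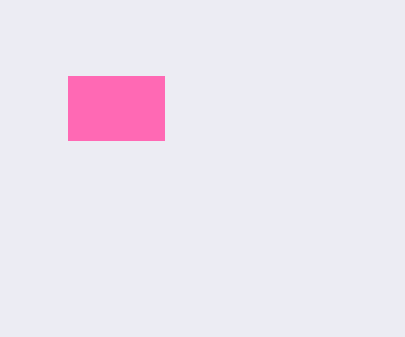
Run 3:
x0 = 68
y0 = 76
x1 = 164
y1 = 140
c = 'hotpink'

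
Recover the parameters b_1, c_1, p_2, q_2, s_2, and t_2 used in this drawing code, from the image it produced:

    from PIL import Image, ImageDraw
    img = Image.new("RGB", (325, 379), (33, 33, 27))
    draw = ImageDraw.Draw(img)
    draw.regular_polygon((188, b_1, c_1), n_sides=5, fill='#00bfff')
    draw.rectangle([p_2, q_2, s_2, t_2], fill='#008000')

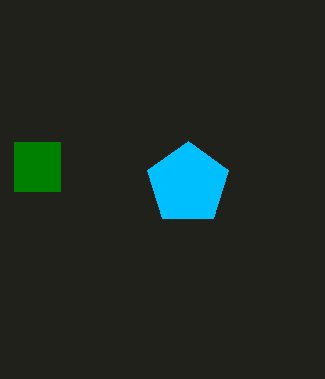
b_1 = 184; c_1 = 43; p_2 = 14; q_2 = 142; s_2 = 60; t_2 = 191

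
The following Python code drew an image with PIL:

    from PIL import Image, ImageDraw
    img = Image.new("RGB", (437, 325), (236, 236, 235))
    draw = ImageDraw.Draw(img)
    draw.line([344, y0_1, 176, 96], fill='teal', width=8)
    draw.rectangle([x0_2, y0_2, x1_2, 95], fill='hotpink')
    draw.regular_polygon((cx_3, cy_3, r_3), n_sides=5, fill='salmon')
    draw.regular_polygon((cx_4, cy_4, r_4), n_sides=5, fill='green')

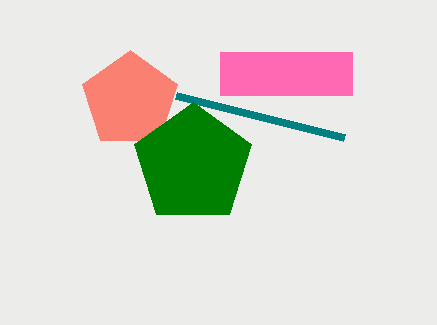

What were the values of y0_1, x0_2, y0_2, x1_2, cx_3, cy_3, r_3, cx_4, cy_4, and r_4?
y0_1 = 138
x0_2 = 220
y0_2 = 52
x1_2 = 352
cx_3 = 130
cy_3 = 100
r_3 = 50
cx_4 = 193
cy_4 = 164
r_4 = 62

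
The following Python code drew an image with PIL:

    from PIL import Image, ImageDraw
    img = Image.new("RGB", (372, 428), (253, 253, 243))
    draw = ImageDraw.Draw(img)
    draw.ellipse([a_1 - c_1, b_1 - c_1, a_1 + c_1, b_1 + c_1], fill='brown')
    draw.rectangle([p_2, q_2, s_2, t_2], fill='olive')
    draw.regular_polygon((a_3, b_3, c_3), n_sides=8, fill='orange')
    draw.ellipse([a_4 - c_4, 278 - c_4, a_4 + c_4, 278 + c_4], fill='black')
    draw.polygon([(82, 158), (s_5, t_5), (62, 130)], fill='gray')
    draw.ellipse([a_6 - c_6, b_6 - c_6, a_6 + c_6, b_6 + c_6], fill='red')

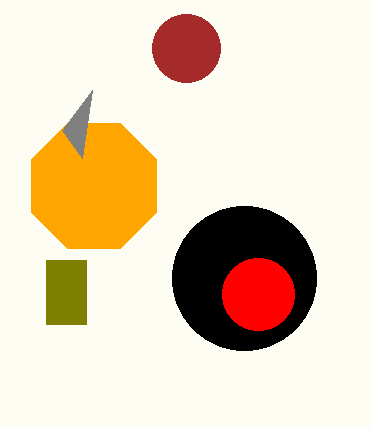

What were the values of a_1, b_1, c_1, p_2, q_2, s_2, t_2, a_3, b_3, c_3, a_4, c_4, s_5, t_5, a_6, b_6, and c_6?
a_1 = 186, b_1 = 48, c_1 = 34, p_2 = 46, q_2 = 260, s_2 = 86, t_2 = 324, a_3 = 94, b_3 = 186, c_3 = 68, a_4 = 244, c_4 = 72, s_5 = 92, t_5 = 90, a_6 = 258, b_6 = 294, c_6 = 36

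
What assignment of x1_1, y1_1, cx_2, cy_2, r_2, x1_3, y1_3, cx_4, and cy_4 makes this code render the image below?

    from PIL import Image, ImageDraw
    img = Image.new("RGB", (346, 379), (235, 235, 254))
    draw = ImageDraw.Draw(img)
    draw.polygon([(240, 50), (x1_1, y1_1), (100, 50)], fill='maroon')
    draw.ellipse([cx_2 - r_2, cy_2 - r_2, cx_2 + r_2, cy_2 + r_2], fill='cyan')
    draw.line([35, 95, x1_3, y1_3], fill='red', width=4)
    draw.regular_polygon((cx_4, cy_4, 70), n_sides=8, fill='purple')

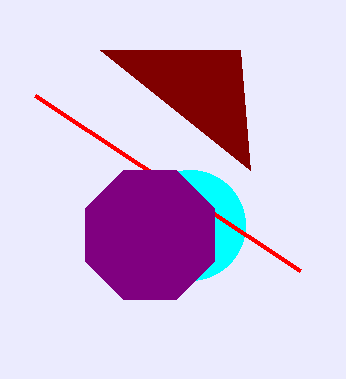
x1_1 = 250; y1_1 = 170; cx_2 = 190; cy_2 = 225; r_2 = 55; x1_3 = 300; y1_3 = 270; cx_4 = 150; cy_4 = 235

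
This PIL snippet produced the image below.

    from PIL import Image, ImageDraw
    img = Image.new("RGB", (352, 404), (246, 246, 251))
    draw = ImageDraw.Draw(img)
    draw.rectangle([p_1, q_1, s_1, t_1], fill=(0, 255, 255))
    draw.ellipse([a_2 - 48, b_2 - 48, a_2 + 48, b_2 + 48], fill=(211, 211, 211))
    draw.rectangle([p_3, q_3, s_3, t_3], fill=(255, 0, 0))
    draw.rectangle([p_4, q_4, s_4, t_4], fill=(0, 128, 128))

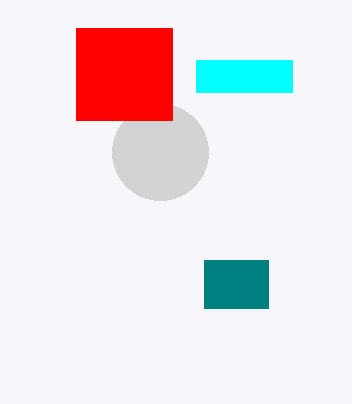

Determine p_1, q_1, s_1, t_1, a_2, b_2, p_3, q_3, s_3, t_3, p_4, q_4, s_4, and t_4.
p_1 = 196
q_1 = 60
s_1 = 292
t_1 = 92
a_2 = 160
b_2 = 152
p_3 = 76
q_3 = 28
s_3 = 172
t_3 = 120
p_4 = 204
q_4 = 260
s_4 = 268
t_4 = 308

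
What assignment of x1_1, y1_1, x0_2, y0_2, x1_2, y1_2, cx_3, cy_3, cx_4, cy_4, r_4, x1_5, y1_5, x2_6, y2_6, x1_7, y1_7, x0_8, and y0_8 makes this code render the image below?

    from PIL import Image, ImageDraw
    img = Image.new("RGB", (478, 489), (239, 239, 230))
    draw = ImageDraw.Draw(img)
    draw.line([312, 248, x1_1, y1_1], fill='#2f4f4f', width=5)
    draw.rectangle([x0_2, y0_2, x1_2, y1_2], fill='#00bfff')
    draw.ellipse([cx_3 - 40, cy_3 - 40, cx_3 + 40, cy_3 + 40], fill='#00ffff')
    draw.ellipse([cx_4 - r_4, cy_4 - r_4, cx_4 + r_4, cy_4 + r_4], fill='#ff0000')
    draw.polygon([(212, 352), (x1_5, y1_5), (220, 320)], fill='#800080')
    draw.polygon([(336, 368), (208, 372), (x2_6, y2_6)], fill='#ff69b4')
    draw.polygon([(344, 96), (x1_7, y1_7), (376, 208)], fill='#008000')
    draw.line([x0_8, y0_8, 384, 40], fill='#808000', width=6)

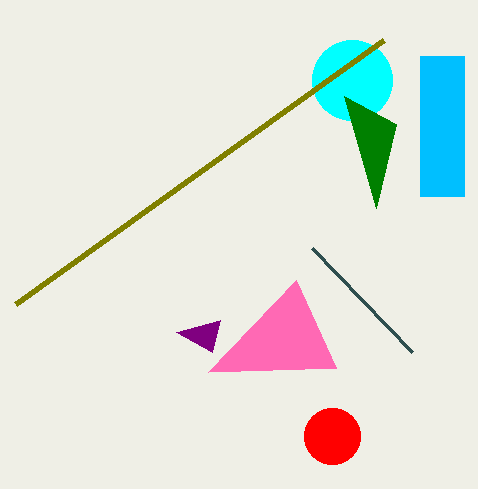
x1_1 = 412; y1_1 = 352; x0_2 = 420; y0_2 = 56; x1_2 = 464; y1_2 = 196; cx_3 = 352; cy_3 = 80; cx_4 = 332; cy_4 = 436; r_4 = 28; x1_5 = 176; y1_5 = 332; x2_6 = 296; y2_6 = 280; x1_7 = 396; y1_7 = 124; x0_8 = 16; y0_8 = 304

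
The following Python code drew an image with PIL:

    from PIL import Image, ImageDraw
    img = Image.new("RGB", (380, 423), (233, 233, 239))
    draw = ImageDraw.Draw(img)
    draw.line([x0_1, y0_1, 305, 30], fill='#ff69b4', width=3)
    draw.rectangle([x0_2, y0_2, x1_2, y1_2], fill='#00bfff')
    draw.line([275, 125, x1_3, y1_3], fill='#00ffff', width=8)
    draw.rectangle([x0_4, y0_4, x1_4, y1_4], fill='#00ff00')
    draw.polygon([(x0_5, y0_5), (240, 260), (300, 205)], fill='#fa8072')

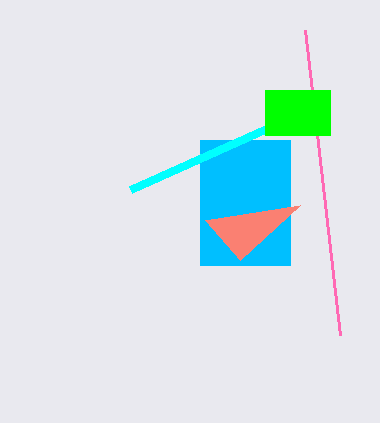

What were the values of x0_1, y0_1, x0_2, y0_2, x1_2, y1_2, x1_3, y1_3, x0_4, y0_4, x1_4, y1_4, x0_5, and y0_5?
x0_1 = 340, y0_1 = 335, x0_2 = 200, y0_2 = 140, x1_2 = 290, y1_2 = 265, x1_3 = 130, y1_3 = 190, x0_4 = 265, y0_4 = 90, x1_4 = 330, y1_4 = 135, x0_5 = 205, y0_5 = 220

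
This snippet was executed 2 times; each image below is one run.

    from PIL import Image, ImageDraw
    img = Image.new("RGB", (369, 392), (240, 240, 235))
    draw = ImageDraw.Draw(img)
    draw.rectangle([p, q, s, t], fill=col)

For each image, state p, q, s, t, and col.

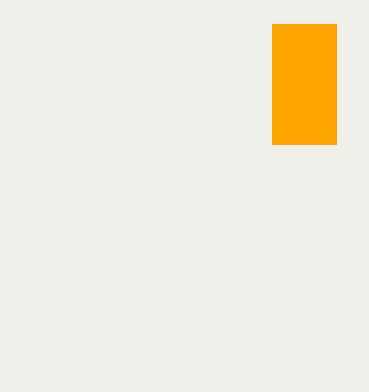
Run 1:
p = 272, q = 24, s = 336, t = 144, col = 'orange'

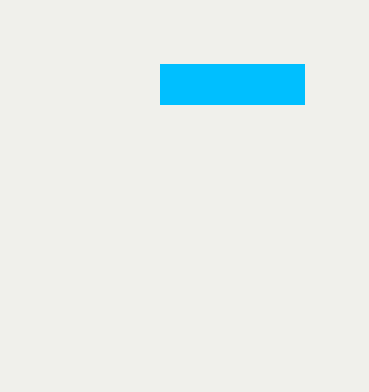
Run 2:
p = 160, q = 64, s = 304, t = 104, col = 'deepskyblue'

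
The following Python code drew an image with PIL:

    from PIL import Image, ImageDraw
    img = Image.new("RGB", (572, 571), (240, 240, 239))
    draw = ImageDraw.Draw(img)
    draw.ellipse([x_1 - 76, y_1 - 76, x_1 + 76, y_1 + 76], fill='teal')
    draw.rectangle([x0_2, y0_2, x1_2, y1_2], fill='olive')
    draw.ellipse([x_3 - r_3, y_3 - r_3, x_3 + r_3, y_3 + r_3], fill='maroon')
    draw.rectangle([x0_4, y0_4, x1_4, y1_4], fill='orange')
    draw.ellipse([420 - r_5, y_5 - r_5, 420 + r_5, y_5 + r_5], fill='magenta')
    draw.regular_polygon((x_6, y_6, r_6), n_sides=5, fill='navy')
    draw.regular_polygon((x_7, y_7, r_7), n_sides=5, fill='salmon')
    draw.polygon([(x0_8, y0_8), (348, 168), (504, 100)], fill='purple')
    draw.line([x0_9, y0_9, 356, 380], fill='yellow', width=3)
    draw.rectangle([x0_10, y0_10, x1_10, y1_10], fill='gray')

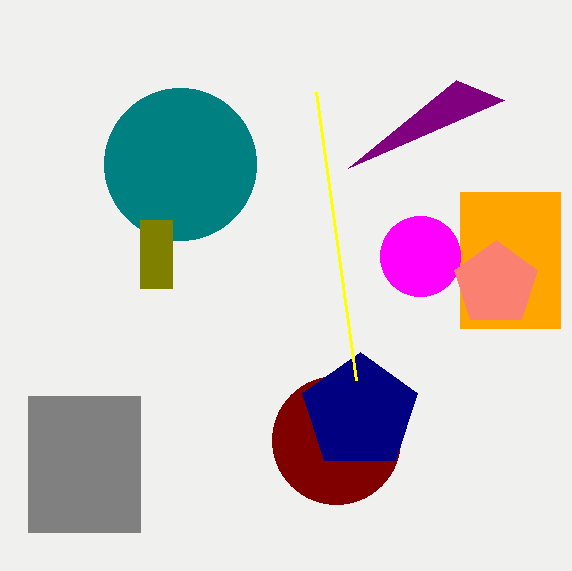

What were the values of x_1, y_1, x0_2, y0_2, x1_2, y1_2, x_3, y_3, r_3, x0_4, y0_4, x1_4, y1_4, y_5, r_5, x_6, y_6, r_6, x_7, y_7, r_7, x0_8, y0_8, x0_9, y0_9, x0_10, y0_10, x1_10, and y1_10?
x_1 = 180, y_1 = 164, x0_2 = 140, y0_2 = 220, x1_2 = 172, y1_2 = 288, x_3 = 336, y_3 = 440, r_3 = 64, x0_4 = 460, y0_4 = 192, x1_4 = 560, y1_4 = 328, y_5 = 256, r_5 = 40, x_6 = 360, y_6 = 412, r_6 = 60, x_7 = 496, y_7 = 284, r_7 = 44, x0_8 = 456, y0_8 = 80, x0_9 = 316, y0_9 = 92, x0_10 = 28, y0_10 = 396, x1_10 = 140, y1_10 = 532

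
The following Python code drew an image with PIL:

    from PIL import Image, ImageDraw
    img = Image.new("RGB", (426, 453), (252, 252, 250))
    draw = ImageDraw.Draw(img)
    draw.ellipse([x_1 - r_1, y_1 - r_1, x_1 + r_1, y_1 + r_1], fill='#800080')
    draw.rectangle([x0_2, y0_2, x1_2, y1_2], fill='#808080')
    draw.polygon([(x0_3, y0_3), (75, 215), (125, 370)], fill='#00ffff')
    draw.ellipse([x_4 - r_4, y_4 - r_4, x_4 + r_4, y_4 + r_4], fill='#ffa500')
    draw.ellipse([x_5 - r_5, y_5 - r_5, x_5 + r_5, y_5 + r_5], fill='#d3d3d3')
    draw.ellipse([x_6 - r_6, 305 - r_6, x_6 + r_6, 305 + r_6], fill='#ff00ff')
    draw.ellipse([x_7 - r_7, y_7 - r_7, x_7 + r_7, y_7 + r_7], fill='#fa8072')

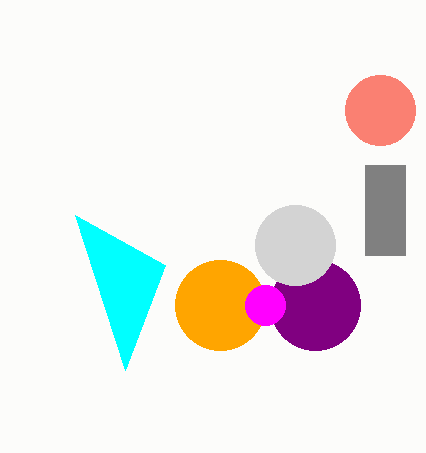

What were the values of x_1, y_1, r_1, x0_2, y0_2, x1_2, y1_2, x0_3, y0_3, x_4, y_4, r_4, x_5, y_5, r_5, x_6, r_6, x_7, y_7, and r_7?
x_1 = 315, y_1 = 305, r_1 = 45, x0_2 = 365, y0_2 = 165, x1_2 = 405, y1_2 = 255, x0_3 = 165, y0_3 = 265, x_4 = 220, y_4 = 305, r_4 = 45, x_5 = 295, y_5 = 245, r_5 = 40, x_6 = 265, r_6 = 20, x_7 = 380, y_7 = 110, r_7 = 35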